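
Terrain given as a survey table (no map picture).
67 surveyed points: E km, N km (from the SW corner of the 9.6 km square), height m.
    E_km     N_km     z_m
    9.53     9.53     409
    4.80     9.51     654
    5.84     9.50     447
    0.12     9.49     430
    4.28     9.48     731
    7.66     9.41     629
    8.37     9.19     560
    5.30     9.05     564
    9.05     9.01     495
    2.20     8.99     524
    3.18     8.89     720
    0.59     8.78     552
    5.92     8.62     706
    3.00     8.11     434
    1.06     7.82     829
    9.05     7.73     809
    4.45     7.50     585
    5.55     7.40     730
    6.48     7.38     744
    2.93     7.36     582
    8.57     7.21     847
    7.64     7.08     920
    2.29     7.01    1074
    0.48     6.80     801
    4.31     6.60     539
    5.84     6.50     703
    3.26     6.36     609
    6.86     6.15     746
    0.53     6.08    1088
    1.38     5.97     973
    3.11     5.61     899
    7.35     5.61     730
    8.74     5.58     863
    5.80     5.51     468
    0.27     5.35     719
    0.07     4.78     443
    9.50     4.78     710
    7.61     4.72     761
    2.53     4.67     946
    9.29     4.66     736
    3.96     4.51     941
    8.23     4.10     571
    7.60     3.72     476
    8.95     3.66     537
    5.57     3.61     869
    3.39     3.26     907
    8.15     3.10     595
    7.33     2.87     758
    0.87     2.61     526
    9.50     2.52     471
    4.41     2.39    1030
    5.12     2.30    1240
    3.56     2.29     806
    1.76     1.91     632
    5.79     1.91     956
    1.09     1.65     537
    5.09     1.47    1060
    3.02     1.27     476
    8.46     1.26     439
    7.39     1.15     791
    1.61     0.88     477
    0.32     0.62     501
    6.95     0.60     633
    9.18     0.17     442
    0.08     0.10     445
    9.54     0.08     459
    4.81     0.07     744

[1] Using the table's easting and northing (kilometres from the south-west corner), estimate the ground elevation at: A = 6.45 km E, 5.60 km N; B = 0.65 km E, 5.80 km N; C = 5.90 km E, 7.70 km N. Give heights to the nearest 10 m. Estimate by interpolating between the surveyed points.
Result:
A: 620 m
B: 930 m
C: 750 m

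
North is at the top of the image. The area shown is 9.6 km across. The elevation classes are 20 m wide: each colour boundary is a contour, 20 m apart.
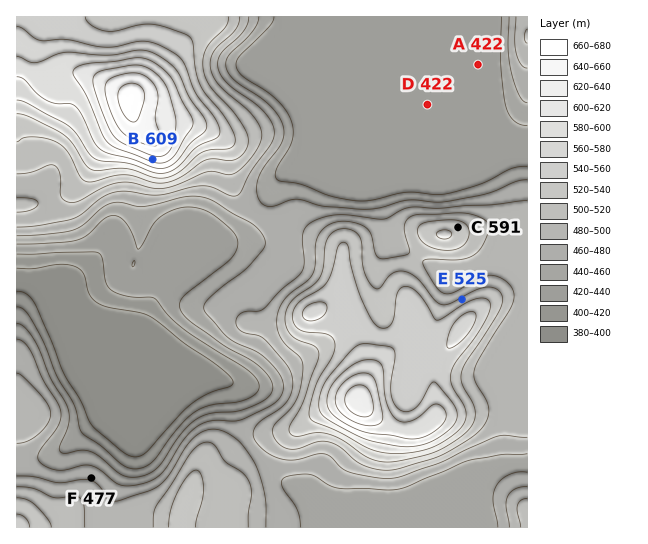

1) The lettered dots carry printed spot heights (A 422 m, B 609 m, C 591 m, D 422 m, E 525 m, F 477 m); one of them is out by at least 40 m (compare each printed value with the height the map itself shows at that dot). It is C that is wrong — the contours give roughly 531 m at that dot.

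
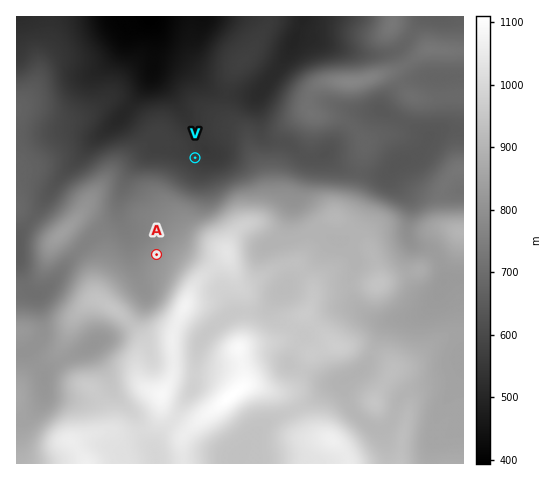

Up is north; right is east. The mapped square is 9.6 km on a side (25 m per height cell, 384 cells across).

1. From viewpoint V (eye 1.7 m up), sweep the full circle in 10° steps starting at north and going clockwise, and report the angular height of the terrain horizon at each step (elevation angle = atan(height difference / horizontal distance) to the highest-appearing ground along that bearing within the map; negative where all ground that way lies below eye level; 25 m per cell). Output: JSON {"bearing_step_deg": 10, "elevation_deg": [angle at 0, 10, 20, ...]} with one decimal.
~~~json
{"bearing_step_deg": 10, "elevation_deg": [-1.0, -0.5, 0.0, 0.1, 0.4, 0.7, 3.1, 3.2, 2.7, 3.4, 4.5, 7.0, 8.8, 10.9, 13.2, 13.8, 13.7, 13.2, 10.3, 10.7, 10.7, 10.5, 10.0, 9.1, 7.6, 5.6, 4.5, 2.8, 1.6, 1.4, 0.9, 0.8, 0.5, 0.0, -0.5, -1.1]}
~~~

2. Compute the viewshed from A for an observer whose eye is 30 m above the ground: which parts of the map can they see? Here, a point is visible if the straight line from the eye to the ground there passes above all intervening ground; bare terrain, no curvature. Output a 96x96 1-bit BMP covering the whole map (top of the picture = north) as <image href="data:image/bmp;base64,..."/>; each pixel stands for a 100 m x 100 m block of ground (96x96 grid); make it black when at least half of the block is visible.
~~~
<image width="96" height="96" href="data:image/bmp;base64,Qk2+BAAAAAAAAD4AAAAoAAAAYAAAAGAAAAABAAEAAAAAAIAEAAATCwAAEwsAAAIAAAAAAAAA////AAAAAAAAAAAAAAAAAAAAAAAAAAAAAAAAAAAAAAAAAAAAAAAAAAAAAAAAAAAAAAAAAAAAAAAAAAAAAAAAAAAAAAAAAAAAAAAAAAAAAAAAAAAAAAAAAAAAAAAAAAAAAAAAAAAAAAAAAAAAAAAAAAAAAAAAAAAAAAAAAAAAAAAAAAAAAAAAAAAAAAAAAAAAAAAAAAAAAAAAAAAAAAAAAAAAAAAAAAAAAAAAAAAAAAAAAAAAAAAAAAAAAAAAAAAAAAAAAAAAAAAAAAAAAAAAAAAAAAAAAAAAAAAAAAAAAAAAAAAAAAAAAAAAAAAAAAAAAAAAAAAAAAAAAAAAAAAAAAAAAAAAAAAAAAAAAAAAAAAAAAAAAAAAAAAAAAAAAAAAAAAAAAAAAAAAAAAAAAAAAAAAAAAAAAAAAAAAAAAAAAAAAAAAAAAAAAAAAAAAAAAAAAAAAAAAAAAAAAAwAAAAAAAAAAAAAAB/AAAAAAAAAAAAAAD/gAAAAAAAAAAAAAD/wAAAAAAAAAAAAAP/wAAAAAAAAAAAAAf/4AAAAAAAAAAAAA//8AAAAAAAAAAAAB//8AAAAAAAAAAAAD//+AAAAAAAAAAAAH//+AAAAAAAAAAAAP///AAAAAAAAAAAAP///AAAAAAAAAAAAP///gAAAAAAAAAAAP///wAAAAAAAAAAAP///wAAAAAAAAABAP///4AAAAAAAAABwH///8AAAAAAAAAB8H///8AAAAAAAAAA/H///8AAAAAAAAAA/3///8AAAAAAAAAAf////8AAAAAAAAAAP////4AAAAAAAAAAH////4AAAAAAAAAAD///+AAAAAAAAAAAB///8AAAAAAAAAAAB///8AAAAAAAAAAAA/5/4AAAAAAAAAAAAfwPgAAAAAAAAAAAAfwPAAAAAAAAAAAAAPwMAAAAAAAAAAAAAHwAAAAAAAAAAAAAADwAAAAAAAAAAAAAABwAAAAAAAAAAAAAABwAAAAAAAAAAAAAAA4AAAAAAAAAAAAAAAQAAAAAAAAAAAAAAAAAAAAAAAAAAAAAAAAAAAAAAAAAAAAAAAAAAAAAAAAAAAAAAAAAAAAAAAAAAAAAAAAAAAAAAAAAAAAAAAAAAAAAAAAAAAAAAAAAAAAAAAAAAAAAAAAAAAAAAAAAAAAAAAAAAAAAAAAAAAAAAAAAAAAAAAAAAAAAAAAAAAAAAAAAAAAAAAAAAAAABgAAAAAAAAAAAAAADgAAAAAAAAAAAAAADgAAAAAAAAAAAAAADwAAAAAEAAAAAAAAD/wAAAAeAAAAAAAAD/+AAAAPAAAAAAAAD//gAAAPgAAAAAAABHgYAAAHxgAAAAAAAAAAAAAH/wAAAAAAAAAAAAAD/wAAAAAAAAAAAAAD/4AAAAAAAAAAAAAD/4AAAAAAAAAAAAAD/8AAAAAAAAAAAAAD/4AAAAAAAAAAAAAD/4AAAAAAAAAAAAAH/4AAAAAAAAAAAAAH/4AAAAAQAAAAAAAP/4AAAAA8AAAAAAAf/4AAAAA+AAABgAAf/4AAAAB/AAADgAA="/>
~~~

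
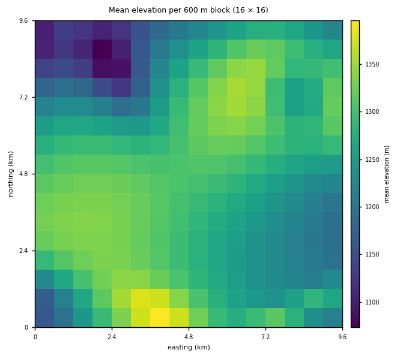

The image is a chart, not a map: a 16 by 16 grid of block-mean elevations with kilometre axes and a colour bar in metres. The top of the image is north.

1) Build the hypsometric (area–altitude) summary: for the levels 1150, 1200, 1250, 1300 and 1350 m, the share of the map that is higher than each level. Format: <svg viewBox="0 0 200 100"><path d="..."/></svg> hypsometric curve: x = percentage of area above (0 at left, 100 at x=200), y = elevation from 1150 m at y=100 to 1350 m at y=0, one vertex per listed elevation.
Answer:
<svg viewBox="0 0 200 100"><path d="M187 100l-13-25-39-25-61-25-68-25"/></svg>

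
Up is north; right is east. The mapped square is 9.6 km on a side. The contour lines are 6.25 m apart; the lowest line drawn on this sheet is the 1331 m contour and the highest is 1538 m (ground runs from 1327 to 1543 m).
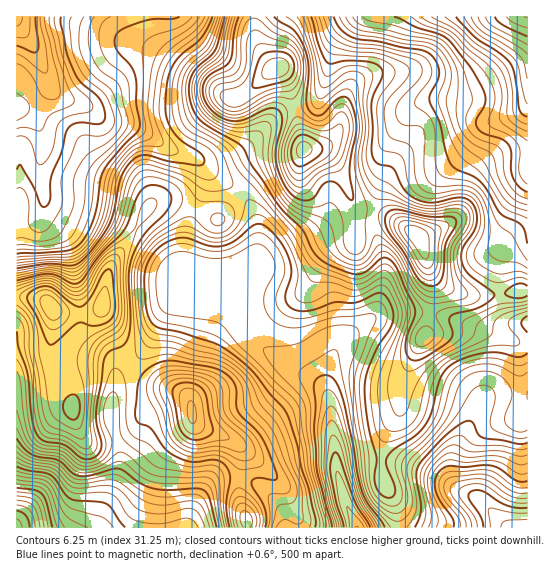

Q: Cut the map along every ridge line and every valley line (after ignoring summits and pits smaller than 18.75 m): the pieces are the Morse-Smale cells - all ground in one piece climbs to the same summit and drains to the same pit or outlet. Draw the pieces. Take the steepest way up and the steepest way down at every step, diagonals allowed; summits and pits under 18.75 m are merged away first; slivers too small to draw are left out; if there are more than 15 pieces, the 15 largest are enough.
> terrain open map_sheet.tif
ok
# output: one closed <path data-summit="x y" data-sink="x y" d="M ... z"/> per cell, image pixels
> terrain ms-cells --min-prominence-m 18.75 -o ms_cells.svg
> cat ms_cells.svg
<path data-summit="277 69" data-sink="17 17" d="M253 16l-236 0-1 90 11-2 11-7 10-10 1-6 3 9 9 7 26 10 19 14 33 8 34 22 18 5 14 7 9 0 12-4 23-14 26-29 20-9-12-33-4-5-8-4-14-22z"/><path data-summit="303 150" data-sink="527 17" d="M527 16l-168 1-20 22-6 11-6 28-8 20-10 7-14 4 9 40 11 0 11 4 13 16 16 40 6 3 12 1 7-24 12-28 5-26 10-20 7-8 17-7 23 0 17 4 22 12 12 0 13-4 10-7z"/><path data-summit="51 307" data-sink="17 17" d="M49 81l-1 6-10 10-11 7-11 3 1 2 12 4 6 6 6 14 2 20-3 9 0 17 4 15 0 12-4 11-9 6-15 2 0 72 27 3 11 11 9 2 24 0 10-2 6-5 6-37 42-65 11-4 15 1 41 19 22-27-25-17-18-17-30-11-28-19-33-8-19-14-26-10-9-7z"/><path data-summit="277 69" data-sink="527 527" d="M437 315l-9 2-3 18-8 12-16 36-1 27-15 27-2 9-2 29 4 12 10 15 4 25 128 1 1-133-33 0-8 2-6 7 18-37 5-21-1-7-8-6z"/><path data-summit="277 69" data-sink="357 527" d="M366 221l-11 1 0 19-22 10-8 7-13 25-9 10-17 7-33 3-8 1-1 2 8 31 18 16 40 23 15 13 6 16 5 64 9 34 11 24 42 1-3-26-12-20-2-28 4-17 15-27 0-21 4-14 16-33 5-7 4-21-24-2-24 3-12 4 8-10 6-20 1-30-11-33z"/><path data-summit="418 237" data-sink="527 17" d="M454 100l-29 1-16 10-12 24-5 26-12 28-7 24 20 6 24 16 15 39 15 14 24 8 28-1 0-20 5-24 10-11 14-5 0-129-18 9-17 1-22-12z"/><path data-summit="51 307" data-sink="17 527" d="M31 297l-15 1 0 229 81 1 4-15 12-24 7-23 0-16-8-25 0-27 4-21 13-14-26-48-1-8-15 6-24 0-9-2-8-10z"/><path data-summit="191 413" data-sink="357 527" d="M243 305l-12 4-8 9-11 20-8 39-13 21 1 20 3 5 38 17 24 20 27 27 13 31 2 10 56 0 1-3-12-26-8-30-5-64-6-16-15-13-40-23-18-16z"/><path data-summit="191 413" data-sink="17 527" d="M130 365l-11 8-4 9-3 16 0 27 8 25 0 16-7 23-12 24-4 14 89 1 14-31 14-16 7-2 19-1 3-27-10-11-38-16-3-6-1-16-6-7-39-16z"/><path data-summit="51 307" data-sink="527 527" d="M241 193l-23 27-29-15-19-5-13 1-6 3-6 7-12 23-24 35-6 30 0 16 27 49 13-11 6-10 14-28 10-16 3-9 18-13 7-2 20 1 22 21 1-26 8-6 5-12 0-30-5-16z"/><path data-summit="303 150" data-sink="527 527" d="M315 149l-12 0-9 12-32 11-22 21 12 14 5 16 0 30-4 12 78-40 24-4-2-18-14-34-13-16z"/><path data-summit="191 413" data-sink="527 527" d="M202 275l-8 2-18 13-3 9-10 16-14 28-6 10-14 12 17 14 35 13 9 9 14-24 5-31 11-24 11-13 13-4-3-10-18-18z"/><path data-summit="277 69" data-sink="527 17" d="M361 16l-108 1 4 26 14 22 8 4 4 5 12 34 14-3 10-7 8-20 6-28 6-11z"/><path data-summit="418 237" data-sink="527 527" d="M430 269l2 12-2 34 17 2 48 16 8 6 1 7-5 21-18 35 14-7 32 0 1-72-13 0-8-4-6-13-2-11-28 1-18-5-14-8z"/><path data-summit="277 69" data-sink="527 527" d="M354 221l-23 4-84 43-4 9 1 26 35-2 24-8 9-10 13-25 8-7 22-10z"/>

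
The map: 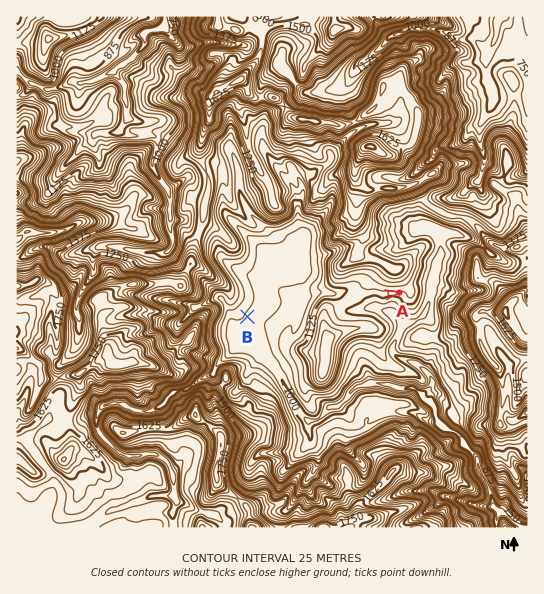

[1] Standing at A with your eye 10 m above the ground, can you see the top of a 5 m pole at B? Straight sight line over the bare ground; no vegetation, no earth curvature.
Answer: no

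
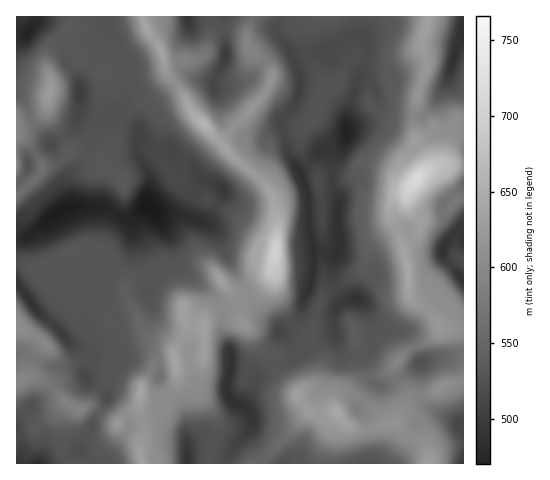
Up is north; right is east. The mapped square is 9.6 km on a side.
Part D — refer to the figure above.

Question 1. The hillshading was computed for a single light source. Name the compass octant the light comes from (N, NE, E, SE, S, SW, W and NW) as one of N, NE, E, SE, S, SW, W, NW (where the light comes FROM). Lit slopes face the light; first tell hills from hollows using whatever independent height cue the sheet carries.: W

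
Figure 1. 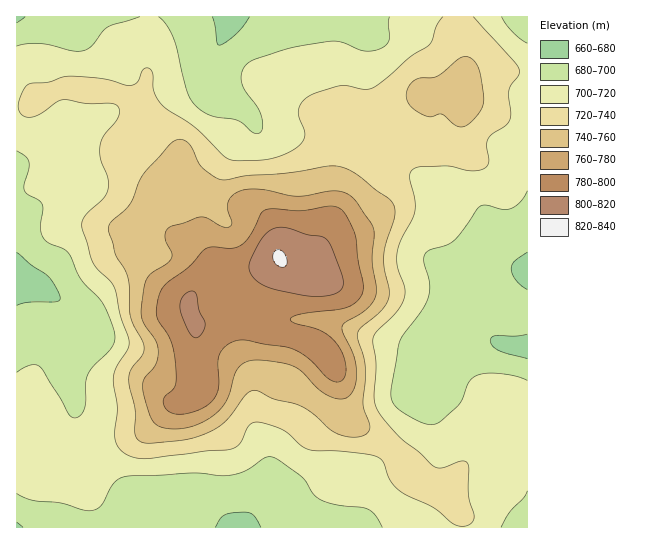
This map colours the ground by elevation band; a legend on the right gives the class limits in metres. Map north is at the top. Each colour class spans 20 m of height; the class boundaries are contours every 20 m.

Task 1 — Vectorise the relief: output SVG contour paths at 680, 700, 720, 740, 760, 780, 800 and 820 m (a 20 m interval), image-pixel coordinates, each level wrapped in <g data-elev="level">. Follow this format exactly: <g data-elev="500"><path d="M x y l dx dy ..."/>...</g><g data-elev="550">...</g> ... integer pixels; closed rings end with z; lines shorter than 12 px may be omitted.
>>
<g data-elev="680"><path d="M215 527l6-9 4-3 18-3 10 2 8 13"/><path d="M527 359l-28-8-6-5-3-5 1-3 4-2 20 0 12-2"/><path d="M527 290l-12-11-4-10 3-7 13-10"/><path d="M17 252l14 13 18 12 8 12 3 9-1 3-2 1-28 0-12 3"/><path d="M250 17l-13 16-11 9-7 3-2-3-2-16-3-9"/></g><g data-elev="700"><path d="M501 527l8-14 15-15 3-7"/><path d="M17 494l16 6 26 3 24 7 8 1 10-5 12-21 5-6 5-2 70-4 37 2 15-4 18-12 7-2 8 3 24 17 11 16 6 6 17 6 31 4 8 6 7 12"/><path d="M527 380l-10-4-16-2-15-1-9 2-8 7-7 17-4 7-17 15-8 4-12-3-18-9-9-8-3-8 0-10 8-45 5-8 19-25 6-14 0-13-5-21 1-7 5-4 16-5 8-4 27-35 5-1 16 4 8 0 10-7 7-11"/><path d="M17 151l9 6 3 5 0 8-5 15 1 6 4 4 10 6 3 4-2 22 3 10 6 6 14 6 6 4 12 26 18 19 5 8 9 20 2 11-1 6-3 6-17 17-6 8-2 9-1 24-3 7-5 4-4 0-4-4-9-16-21-32-4-1-5 0-13 7"/><path d="M527 43l-14-11-11-15"/><path d="M140 17l-33 10-15 19-9 5-10 0-32-7-14 0-10 2"/><path d="M389 17l0 24-4 5-7 4-15 1-21-9-13-1-42 8-32 10-8 5-5 7-1 10 4 9 12 16 4 9 1 14-1 3-4 2-6-2-12-11-29-6-9-5-8-7-6-13-14-52-7-14-8-7"/></g><g data-elev="720"><path d="M443 17l-7 9-3 13-4 6-19 12-35 29-10 3-18-3-8 0-24 7-9 5-6 7-2 6 1 7 6 15-2 8-4 5-9 6-23 7-32 2-10-4-30-29-27-18-7-7-7-10-1-19-4-6-6 1-6 13-6 3-5 0-24-6-32-3-8 1-13 5-19 2-5 4-6 11-1 8 3 7 5 3 5 0 7-2 19-13 6-2 24 4 24-1 6 2 2 4-1 9-14 17-4 11 1 13 7 20-1 12-4 8-18 16-3 10 11 37 5 8 12 11 4 6 6 28 9 24-1 10-12 18-3 12 4 28-2 31 3 8 6 7 10 4 12 2 60-8 24-2 5-2 5-4 10-19 4-2 7 0 22 8 18 15 8 5 36 2 32 5 6 5 8 20 11 11 32 15 21 17 10 1 7-4 2-7-5-18 0-28-2-6-5-2-20 7-8-2-15-14-20-15-21-26-4-13 2-33-3-24 4-10 21-21 7-13 0-10-7-18-1-12 3-15 12-23 3-8 0-12-5-21 1-7 4-3 8-2 26 0 22 5 13-2 3-3 2-4-2-16 1-7 4-5 14-9 4-6 1-6-2-22 2-6 8-10 0-6-6-8-40-44"/></g><g data-elev="740"><path d="M141 442l9 1 32-3 13-3 14-5 16-10 21-28 8-4 5 1 15 8 20 4 9 4 12 8 16 15 8 5 16 2 7-1 5-3 2-3 1-5-7-22 2-37-8-32 4-7 21-17 7-12 0-9-4-18-1-12 2-14 9-31-1-8-4-6-35-27-9-5-9-2-11 0-40 7-37 2-22 5-6 0-7-3-12-10-10-20-6-6-8-2-8 5-27 30-13 29-19 19-3 5 7 27 10 15 3 9 1 32 2 9 13 27-1 8-12 15-2 10 6 31 0 24 3 5z"/><path d="M457 126l6 1 7-4 9-10 4-10 0-10-4-23-5-9-7-4-8 1-22 18-22 4-5 5-4 8 2 10 9 8 12 6 13-3z"/></g><g data-elev="760"><path d="M168 429l13 0 12-3 12-5 10-7 7-7 5-8 10-29 5-6 8-3 19 0 24 5 9 6 19 19 12 7 10 1 8-5 5-12 0-16-3-13-10-20-1-7 4-4 15-8 9-8 5-8 2-8-5-28 2-33-16-26-7-7-6-3-8-2-39 5-35-6-18 0-11 4-5 7-2 8 5 13-2 5-7 0-16-9-6-1-29 9-5 3-2 9 7 15 0 5-5 5-14 9-6 6-3 9-3 24 2 11 13 19 2 10-2 14-13 16 1 13 9 27 5 5z"/></g><g data-elev="780"><path d="M175 414l10 0 10-3 11-5 7-6 4-6 2-7-1-24 1-8 7-9 11-5 10-1 44 8 18 11 21 21 8 2 5-3 3-6-1-11-3-11-7-9-14-11-26-8-5-4 3-2 8-3 46-7 9-5 6-8 1-9-5-24-3-26-8-18-6-8-11-3-28 5-28-2-9 1-4 4-11 22-8 9-9 3-20-1-7 1-18 19-24 19-6 12-1 17 15 30 3 13 1 20-2 9-9 10-2 5 4 8z"/></g><g data-elev="800"><path d="M193 337l4 1 3-3 5-10-6-15-3-16-2-3-3 0-4 2-4 4-3 10 6 19z"/><path d="M303 295l14 2 12-1 8-3 5-4 1-6-1-6-11-30-4-7-5-3-15-2-21-7-7-1-6 2-9 6-8 14-7 14 1 10 6 8 10 5z"/></g><g data-elev="820"><path d="M278 266l7 1 2-5-2-8-3-3-4-1-4 2-1 5 1 5z"/></g>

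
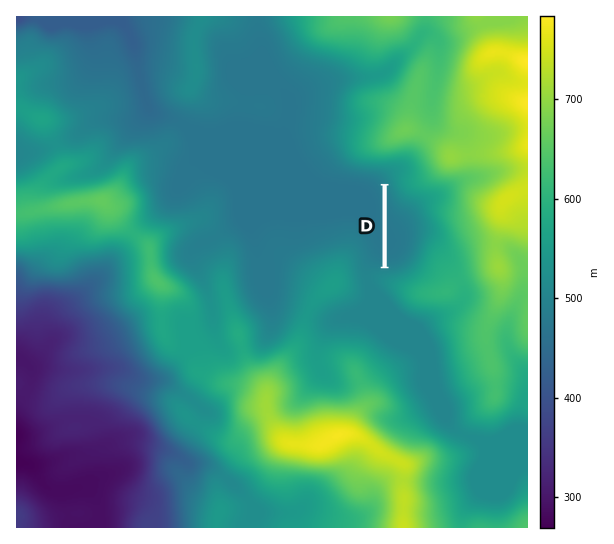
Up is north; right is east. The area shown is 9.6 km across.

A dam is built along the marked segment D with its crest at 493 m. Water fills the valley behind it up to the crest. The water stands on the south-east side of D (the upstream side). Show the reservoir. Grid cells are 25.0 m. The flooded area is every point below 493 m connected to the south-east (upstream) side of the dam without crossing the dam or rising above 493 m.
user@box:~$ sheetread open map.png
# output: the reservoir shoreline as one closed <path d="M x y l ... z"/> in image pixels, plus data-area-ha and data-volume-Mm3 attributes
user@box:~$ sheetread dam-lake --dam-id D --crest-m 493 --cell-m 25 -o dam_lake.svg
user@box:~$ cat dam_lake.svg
<path d="M387 191l0 75 2 1 12-4 8-10 4-12 0-14-4-9-14-12-8-15z" data-area-ha="47" data-volume-Mm3="5.01"/>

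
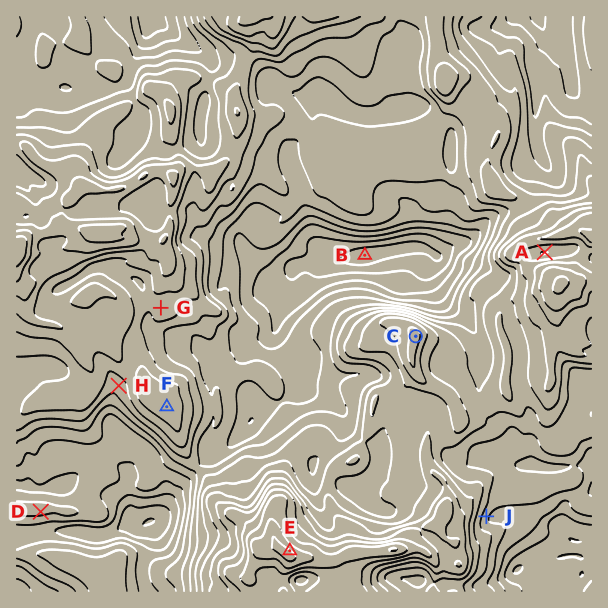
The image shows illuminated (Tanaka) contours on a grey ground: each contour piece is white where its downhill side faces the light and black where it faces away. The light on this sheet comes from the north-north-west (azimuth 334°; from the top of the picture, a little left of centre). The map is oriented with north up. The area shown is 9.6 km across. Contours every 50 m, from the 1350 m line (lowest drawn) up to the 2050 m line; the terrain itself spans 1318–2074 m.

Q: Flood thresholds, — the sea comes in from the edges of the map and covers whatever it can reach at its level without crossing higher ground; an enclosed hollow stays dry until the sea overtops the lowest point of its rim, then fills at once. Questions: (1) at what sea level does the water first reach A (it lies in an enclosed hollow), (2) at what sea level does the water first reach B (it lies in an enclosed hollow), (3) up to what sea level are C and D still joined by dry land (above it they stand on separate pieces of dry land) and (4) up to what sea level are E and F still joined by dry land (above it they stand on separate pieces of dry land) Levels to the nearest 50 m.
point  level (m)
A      1800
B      1600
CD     1500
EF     1650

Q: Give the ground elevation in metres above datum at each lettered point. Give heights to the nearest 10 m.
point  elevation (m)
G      1720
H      1670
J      1620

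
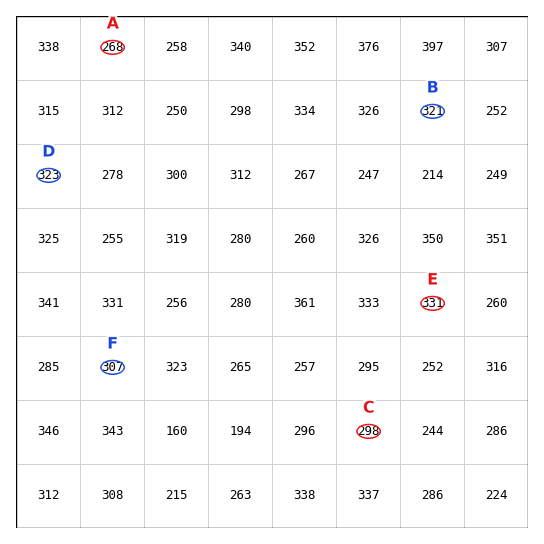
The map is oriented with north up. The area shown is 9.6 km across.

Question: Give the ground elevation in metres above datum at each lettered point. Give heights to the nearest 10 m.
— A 270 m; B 320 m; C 300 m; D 320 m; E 330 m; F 310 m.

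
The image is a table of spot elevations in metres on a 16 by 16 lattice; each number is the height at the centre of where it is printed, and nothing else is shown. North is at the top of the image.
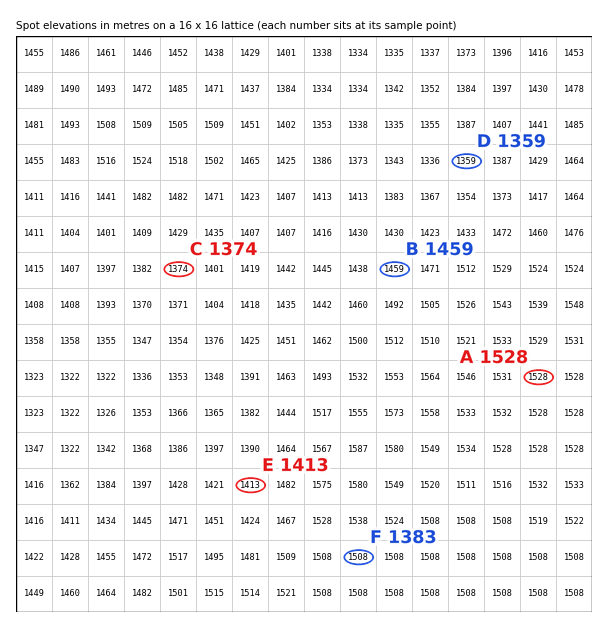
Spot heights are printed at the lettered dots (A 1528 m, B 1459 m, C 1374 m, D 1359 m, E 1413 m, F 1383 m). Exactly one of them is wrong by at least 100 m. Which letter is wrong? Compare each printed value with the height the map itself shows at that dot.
F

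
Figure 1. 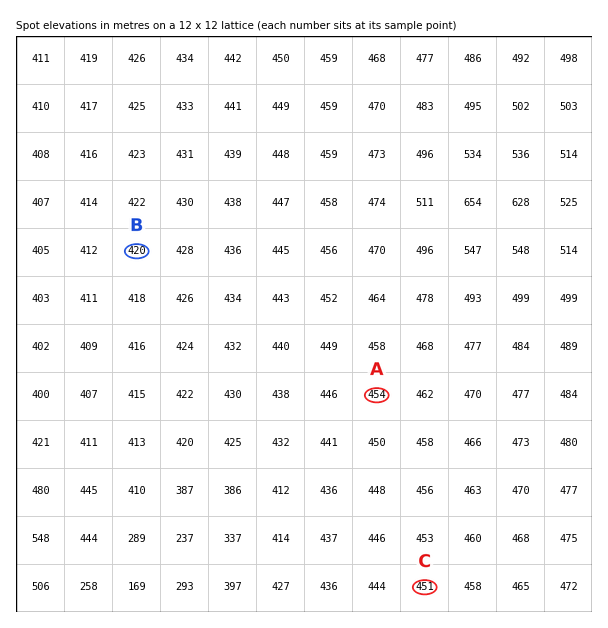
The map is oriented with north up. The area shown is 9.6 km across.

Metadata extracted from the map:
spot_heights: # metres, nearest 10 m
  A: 450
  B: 420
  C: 450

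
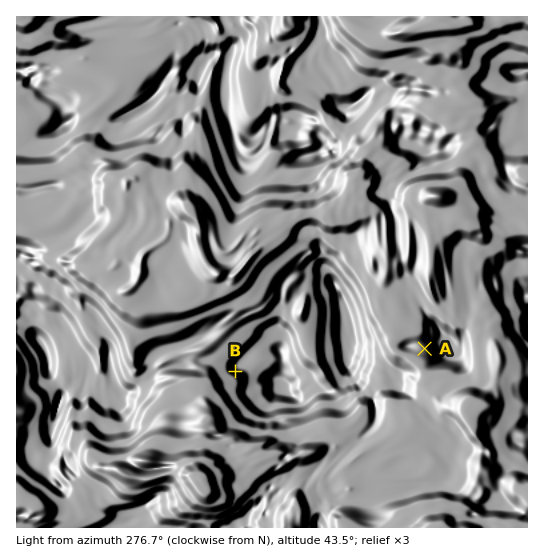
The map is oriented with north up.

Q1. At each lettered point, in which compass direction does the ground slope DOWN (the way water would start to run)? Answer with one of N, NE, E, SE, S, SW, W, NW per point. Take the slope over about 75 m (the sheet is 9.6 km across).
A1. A NE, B NE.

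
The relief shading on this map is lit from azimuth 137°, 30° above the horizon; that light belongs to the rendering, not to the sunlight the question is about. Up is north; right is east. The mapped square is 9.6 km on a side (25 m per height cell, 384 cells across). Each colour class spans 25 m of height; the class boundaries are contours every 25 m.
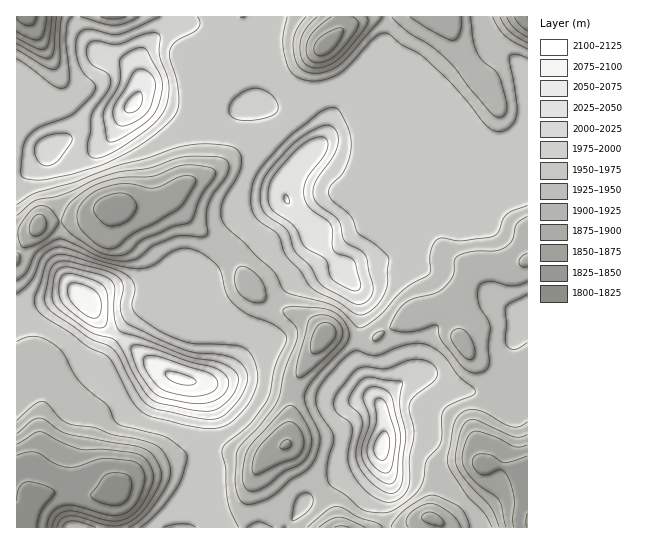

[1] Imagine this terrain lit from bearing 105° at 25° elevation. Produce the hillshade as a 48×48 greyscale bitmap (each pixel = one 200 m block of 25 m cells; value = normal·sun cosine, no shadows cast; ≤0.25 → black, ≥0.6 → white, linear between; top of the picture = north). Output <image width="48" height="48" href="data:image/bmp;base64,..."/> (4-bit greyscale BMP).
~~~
<image width="48" height="48" href="data:image/bmp;base64,Qk32BAAAAAAAAHYAAAAoAAAAMAAAADAAAAABAAQAAAAAAIAEAAATCwAAEwsAABAAAAAAAAAAAAAAABEREQAiIiIAMzMzAERERABVVVUAZmZmAHd3dwCIiIgAmZmZAKqqqgC7u7sAzMzMAN3d3QDu7u4A////AHYgBHdkACVniImHd3iby4Zni7qXZEe93IdCNnd1EANneImXZneKuoZonNyWVWm8y4dlV3h2MAFGd4qoZVZ4mXZni92nd5qqu4h3d4iHUgA1d4q5ZEVnh3Zme9yoiaqZq4h3eJmIZBEkZ4vbdDRWZmVEfNuYm7l4mnd3iJmYdTI0Z4rdlUM0VVQknuuZvLh3mYd3eJmYhkRFZ4rNuGQiNEIDr/uazbh3ial3d4iIh2Vmd4q9yoYxJEECn/ua3rl3eLqGd4d4h3d3iIm83KdCNEIAjvua3bh2eLp2Z4d3d3h3iJqr3bhTNWQRfdqazKdmibp2Z4d2d3d3iKu7zclTRWUyjdqZu5dmiaqGZ4d2VVd3ibzLvMlTRVVEncqZmph3eJmGd3d2QzV4mrzcu8lTRUNFm7qYiJiHd4iHd3d1MjV3ibzdy8pjNUNGeJqpmYiHd3d3d3dkETV3iJq8u8yEI1RWZmiaqodnd3d3d3djElZ4d3iaqry2ITVmZWeJqoVWeId3dndTJGiIdmeImazaQRV3VWaJunRGeIh3ZlZlZ4iId3d3iJvtggSIZmaKuWRFeIh3ZEeZiJiHd3d3eIrNpROKh3Z5qGZVZ3dlRFnMqYh3iIiIiJmrpjSbupdniHZVZ2VDNGvuuYd4iIiIiImJhkaby6l2d3ZmZlQiNXveuYd4iImZdmd3dleszLmYh1RnZjMQJYm8uYd3iIqoZVZmVmiruqmaqVRnZSIANniaqHd3eJqoZVZURnm7qZmZqoZndiEBRnd3dmZ3iImXZmZVVnm6mZmZqph3iEITV4h1REVneIiHZmVWd4iqmJmZmZiJmXUjaJl1M0RWd3d2ZlNGiZmYiIiZiJmaqrgzeZh2RERGZmZnd1NGm7mIiIiIeIiau9tUipmGVVRVVFZnZlVXm7qIiIiHd3iau+yGm6mHZmVVQ0VmRFaJmZmIiIiId3eJqsyprMqYdndlMjVlM1irqYiHeIiIh3d4iaqqrNypd4iGQiNVIli8uYiHd3eIh3d3eIiaq8zKmJqoZDJEIUesuZiHd3d4iHd3d2aJmavLqaqph1M0QSWby5mId3d3iId3d0V5mIm7qqqqmIZVUxJZzKmYd3d3eIh3dzRomGabupmZmId2djEmrLqZh3d3d4h3d0RWiGVpzLmYiIiHd2MjerqYh3d3d4h3d2VVZ2RHrNuYiHeIiHZTWKmIiHd3d4iGZndmZUM1jO25h3Z4iIh1V5mIiHd3eImWRHd3ZUISat7Kh3ZXiZiHZ4iIiId3eJqVNHeHdlMROM7ah3ZWeIiHd3iIiId3ial0RIiIZmUxJq3ah3dmeIh3ZmeIiId4mqhkRYiHVFZTNqzKh3d3eImXREV4iIiImpdlVZmFM0ZlV6y5h3d3eJu5QRNXiIiJmXZmZqliEjV2V6y5iHd3eJzscgA2iIiZl1Vnd5gwAkZ2RYqpmIh3eJztphAEeIiZhkV4mXYQA1d1RGiZmZiHd5vdyWICaJmIdUWLunUQBXh1M0Z4mZmHd4nNyoUiWJiHZDasuw=="/>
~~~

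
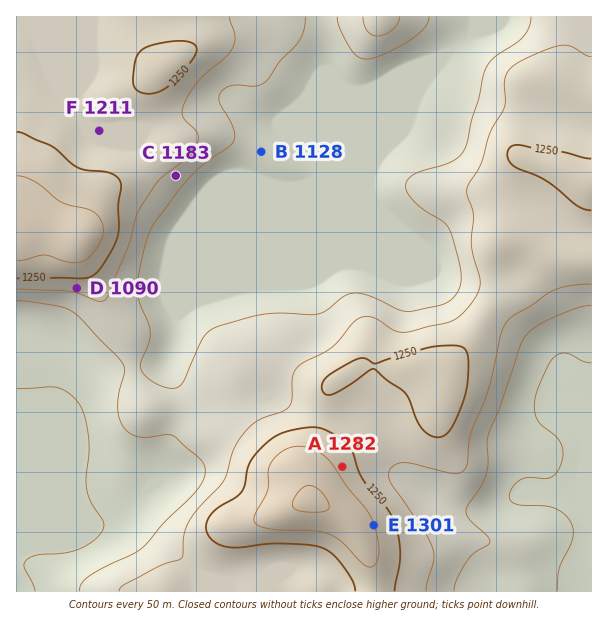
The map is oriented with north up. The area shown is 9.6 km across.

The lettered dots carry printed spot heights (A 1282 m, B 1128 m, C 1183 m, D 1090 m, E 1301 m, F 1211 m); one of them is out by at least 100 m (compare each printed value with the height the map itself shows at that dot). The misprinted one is D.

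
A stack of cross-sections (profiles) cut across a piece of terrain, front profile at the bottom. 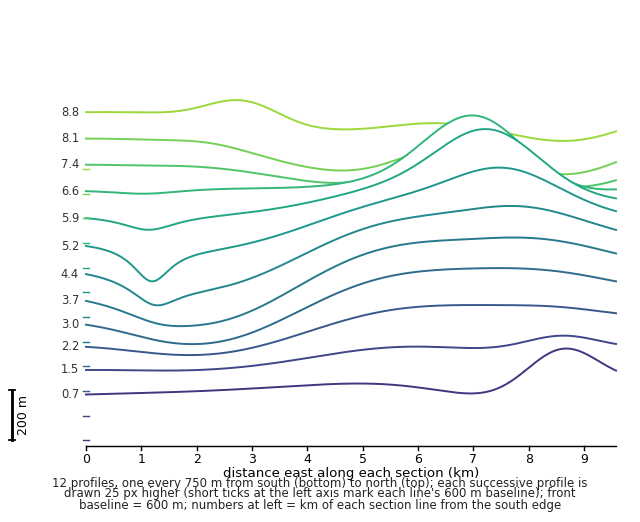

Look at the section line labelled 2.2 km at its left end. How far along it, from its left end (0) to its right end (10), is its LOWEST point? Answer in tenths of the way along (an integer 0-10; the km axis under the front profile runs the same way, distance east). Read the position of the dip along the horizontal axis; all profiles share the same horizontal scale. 2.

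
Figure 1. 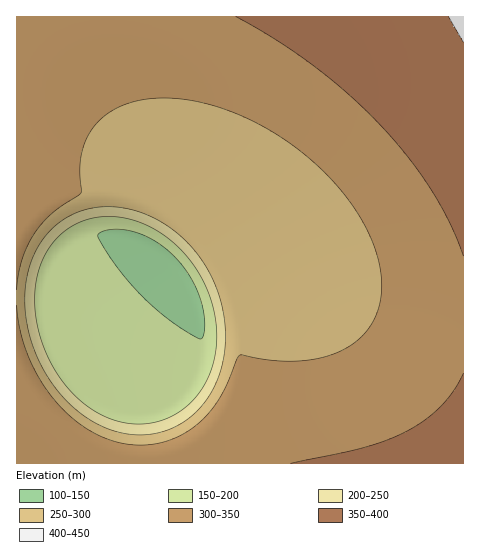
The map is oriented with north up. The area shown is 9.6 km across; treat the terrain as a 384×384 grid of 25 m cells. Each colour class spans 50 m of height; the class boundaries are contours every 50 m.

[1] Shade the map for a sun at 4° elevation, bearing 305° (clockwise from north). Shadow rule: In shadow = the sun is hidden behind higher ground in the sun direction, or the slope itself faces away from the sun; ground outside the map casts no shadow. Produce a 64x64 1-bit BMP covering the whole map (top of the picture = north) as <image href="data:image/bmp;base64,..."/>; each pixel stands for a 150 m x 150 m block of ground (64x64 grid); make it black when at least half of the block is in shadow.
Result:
<image width="64" height="64" href="data:image/bmp;base64,Qk0+AgAAAAAAAD4AAAAoAAAAQAAAAEAAAAABAAEAAAAAAAACAAATCwAAEwsAAAIAAAAAAAAA////AAAAAAAAAAAAAAAAAAAAAAAAAAAAAAAAAAAAAAAAAAAAAAAAAAAAAAAAAAAAAAAAAAAAAAAAAAAAAAAAAAAgAAAAAAAAAfAAAAAAAAAH8AAAAAAAAA/gAAAAAAAAH+AAAAAAAAA/wAAAAAAAAH/AAAAAAAAAf8AAAAAAAAD/gAAAAAAAAP+AAAAAAAAA/4AAAAAAAAD/gAAAAAAAAP/AAAAAAAAA/+AAAAAAAAD/8AAAAAAAAP/4AAAAAAAA//wAAAAAAAD//gAAAAAAAP//AAAAAAAA//+AAAAAAAD//+AAAAAAAP//+AAAAAAA///8AAAAAAD///wAAAAAAP//+AAAAAAAf//4AAAAAAA///AAAAAAAD//4AAAAAAAD//AAAAAAAAH/4AAAAAAAAH+AAAAAAAAAAAAAAAAAAAAAAAAAAAAAAAAAAAAAAAAAAAAAAAAAAAAAAAAAAAAAAAAAAAAAAAAAAAAAAAAAAAAAAAAAAAAAAAAAAAAAAAAAAAAAAAAAAAAAAAAAAAAAAAAAAAAAAAAAAAAAAAAAAAAAAAAAAAAAAAAAAAAAAAAAAAAAAAAAAAAAAAAAAAAAAAAAAAAAAAAAAAAAAAAAAAAAAAAAAAAAAAAAAAAAAAAAAAAAAAAAAAAAAAAAAAAAAAAAAAAAAAAAAAAAAAAAAAAAAAAAAAAAA=="/>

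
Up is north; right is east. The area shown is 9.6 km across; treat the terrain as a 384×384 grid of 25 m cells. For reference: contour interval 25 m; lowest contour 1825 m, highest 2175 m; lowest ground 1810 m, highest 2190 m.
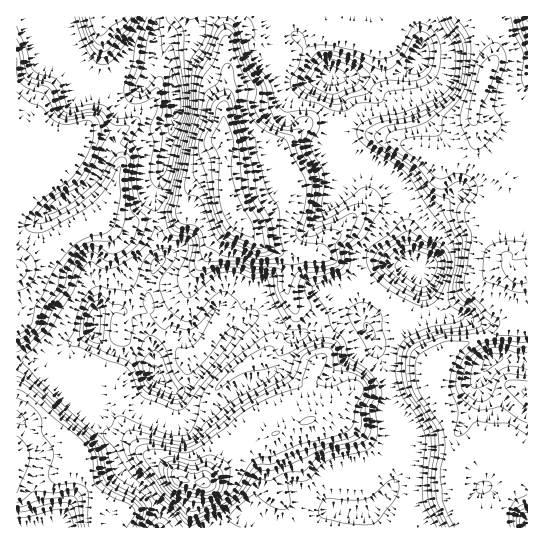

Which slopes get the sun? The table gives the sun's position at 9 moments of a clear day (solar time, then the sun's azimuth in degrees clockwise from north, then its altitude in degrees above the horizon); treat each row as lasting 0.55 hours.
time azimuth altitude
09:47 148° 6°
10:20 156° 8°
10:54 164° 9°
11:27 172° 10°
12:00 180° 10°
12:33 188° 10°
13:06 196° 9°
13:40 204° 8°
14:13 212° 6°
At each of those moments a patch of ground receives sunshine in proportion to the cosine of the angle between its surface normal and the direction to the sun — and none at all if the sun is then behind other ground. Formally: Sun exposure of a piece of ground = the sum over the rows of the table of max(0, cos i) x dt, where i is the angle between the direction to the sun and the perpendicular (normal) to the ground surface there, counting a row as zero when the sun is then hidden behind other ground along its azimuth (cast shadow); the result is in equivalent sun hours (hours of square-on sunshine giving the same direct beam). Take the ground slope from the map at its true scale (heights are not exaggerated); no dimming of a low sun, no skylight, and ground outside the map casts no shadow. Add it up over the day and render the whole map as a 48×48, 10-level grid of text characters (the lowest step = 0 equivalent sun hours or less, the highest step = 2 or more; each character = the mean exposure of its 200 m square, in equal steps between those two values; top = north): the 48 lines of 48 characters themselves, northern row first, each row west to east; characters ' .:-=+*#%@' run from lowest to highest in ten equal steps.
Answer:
-----=+--+##+=+++-.  ::---=---::::---++=*+=---::
:----=*++#%+====-:. .:::--==--------=**+*#=---:.
.-----*###*=----:..:.:---::=**+==--=+++==+=-:::.
::----=%%*=-----. .::.:----+%@@%*+=++------: :-:
-.::---+*===---=. .::..:--=***####*+-..::-:.:=-=
.  .:-----==-.:=-.:-:. .-=++:.:-==-:.  :::::==--
.   ..:::-=. .:=-:. ::..:-:      .    .. .:-==-:
....    :-.  ..--:  :---::.      .::..    :==--:
-:..    .:..::.:-:..::::..     ...       .:=----
--:.       :--....::::.     ::::.      .:---::--
---:..:-:.-=-......:...   .==---.     .:-=+===--
-------=+=--::..::--::::..-=---=++-:..::--===---
------=+-  :--:::=+=-:---::::---+#@#+-----===---
-----=++. :--:::-==--::---. .----=*@@*=---=-----
----=+*-.:=--..:-=----:---:..------=#%*==++=----
---=+#= .---:..:==-----:---:----::--=*#**#*===--
--=#%=  :--::.:-++=-:::::--==-::..:--=##*-:-----
-=#+.  :-=-.:..-=++=-..::--=-.  .----=+*=..-----
=+-   :--=: .:=-==++-:..:-==   .-======+=-------
-:  .:--===-==*##=+*=-::-=+:  .=+===++==++=-----
:..:-=+**+====#@@++%%*-:--:  :-*+=+**#*=+*=--:::
.:--=*@%*+**+**+-=+#@@#=-:. .:+*+*#%%@@%+-:-:  .
.:-=+##**##***-::=*#%@@@*+===----++=-=+*+------:
:--+**++**+==..:=*@@@@@@@*#@@@#=-......::::---::
+===========-:--+#*++*%#==+#%#+=-.      .:--=+==
*===*==*++===--==+=+======--==----.     :====+**
==+#*=*%*++=======*+====*+-::--===-:   .-#%+=-==
--+*==**=-==-=+==+=-===-+*==:--=++=-:....-*#+=--
-=++===:-:-===+**+:-==:--+*=-:::-=--:.     -+=--
*%#===. ---=++=++--=-.:.:--.  :::---.       .=++
%#+--:  -===+*=:::=-......    .:..-:     .:*@@@@
#+--::.  :-==+=::--..  ::    .. ..::...:-=#%#*##
..:::--:.  :-====-.  :==-:::-=   .:------++=:...
  .::----::.  ===. .-+=:..:-=-   .:-=---===:.   
   .::---::.   -: .--.    :-:.....:=+=----:..:. 
-.  .::---:.     :-:     .:::::-+=--**=--. .:-*=
+=.  .::---:.    ::    :----:-==++=-+%*=-:.  .-+
==-.  .:::...        :----:--===----=+#+--:....:
.---.  .::.         :---:-=======----=**=-::::. 
:-=--.  --.        :---===++*#%%#=----==-::----:
:-==--:.:=-.      .:--==+*#%@@@%*=-------:------
-------::-+*=.     .-=*###****+===----::---=----
==------..-##=.    :-+#%##*++==---==------=-=---
====++=:   -##*=:::-=#*+++*+=----===-------==---
=+*#%#+:    =%@@@@@*##+=--=========----=----:-==
##%@%+---.  :#@%%@@@@*=++---=++++=-:--=+---::-=#
@#**++--=---=+#%%@@%+-==+=---:---::---+#+-----+%
===--==---+##%+#@%=:.:------::....:---=**=----:-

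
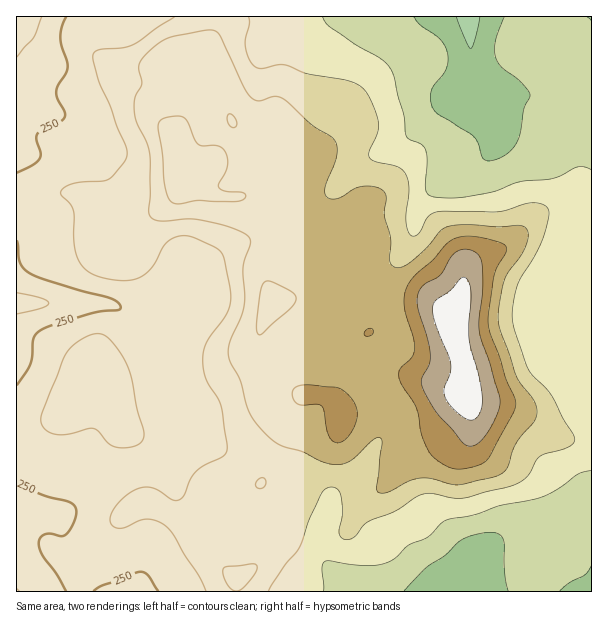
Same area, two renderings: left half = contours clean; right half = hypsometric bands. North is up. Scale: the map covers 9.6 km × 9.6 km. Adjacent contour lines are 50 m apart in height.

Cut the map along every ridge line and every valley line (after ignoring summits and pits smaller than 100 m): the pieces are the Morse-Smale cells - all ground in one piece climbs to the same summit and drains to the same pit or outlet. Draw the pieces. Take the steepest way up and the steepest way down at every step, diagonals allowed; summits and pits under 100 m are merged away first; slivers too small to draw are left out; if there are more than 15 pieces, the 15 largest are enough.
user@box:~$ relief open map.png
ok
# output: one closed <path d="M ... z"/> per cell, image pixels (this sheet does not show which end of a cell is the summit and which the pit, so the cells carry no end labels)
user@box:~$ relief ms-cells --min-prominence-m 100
<path d="M218 16l-202 1 1 575 219 0 0-13 13-8 13-13 20-25 1-15-3-11-20-24 16-36 12-18 12-28 6-6-10-4-13-11-17-24-6-12-1-9 5-15 8-18 0-14 16-28 0-29-10-18-9-9-12-8-44 0-34-10-4-6-1-46 13-21 4-4 12-5 12 0 11 4-8-25-16-26 3-9 11-16 2-9z"/><path d="M591 16l-373 1-2 15-11 16-3 9 16 26 10 27-13-6-12 0-12 5-4 4-13 21 1 46 4 6 34 10 44 0 12 8 15 18 5 18-1 20-16 28 0 14-8 18-5 19 15 29 16 18 12 8 22 2 6 2 11 14 1-4-6-18 8-33 6-10 9-9 12-6 15 21 18 17 12 6 46 15 2 5 9 7 37 6 45 27 26 6 11-1z"/><path d="M371 332l-12 6-9 9-6 10-8 33 7 23-1 3-4-9-14-11-18-2-6 7-12 28-17 27-11 27 18 21 5 14 0 10-21 30-13 13-13 8 0 12 355 1 1-149-37-7-45-27-37-6-9-7-2-5-46-15-12-6-18-17z"/>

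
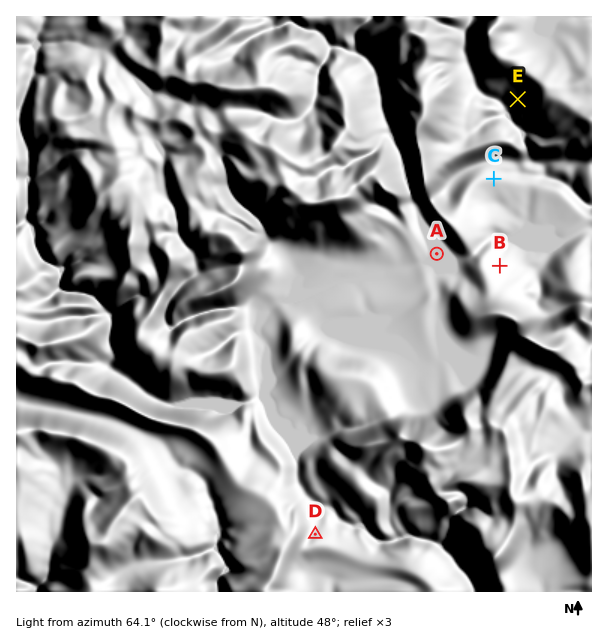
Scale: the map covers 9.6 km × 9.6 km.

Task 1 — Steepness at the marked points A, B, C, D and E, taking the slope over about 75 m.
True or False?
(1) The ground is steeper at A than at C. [False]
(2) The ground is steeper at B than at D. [True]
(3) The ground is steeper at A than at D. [False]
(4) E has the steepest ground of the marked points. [True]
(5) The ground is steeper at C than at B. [False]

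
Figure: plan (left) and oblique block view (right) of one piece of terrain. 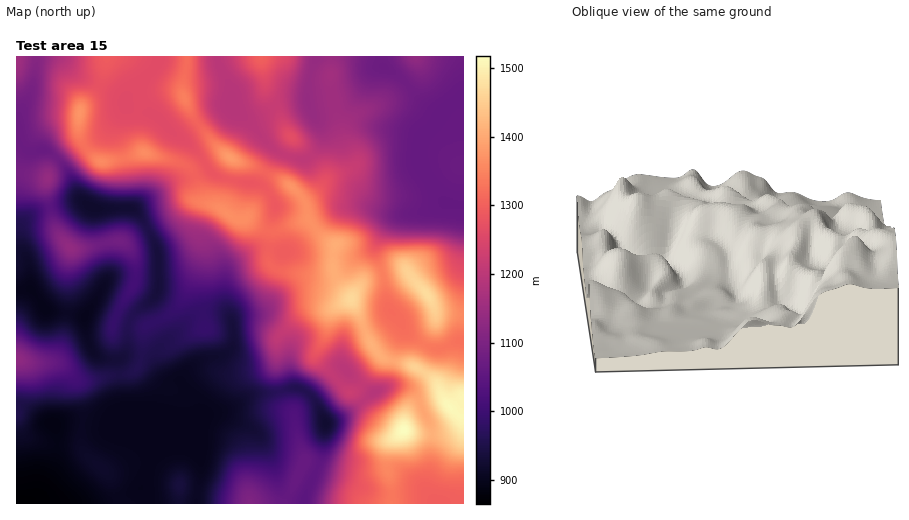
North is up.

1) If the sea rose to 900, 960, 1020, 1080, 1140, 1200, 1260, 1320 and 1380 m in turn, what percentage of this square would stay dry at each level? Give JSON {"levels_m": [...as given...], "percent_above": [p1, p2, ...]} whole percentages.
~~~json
{"levels_m": [900, 960, 1020, 1080, 1140, 1200, 1260, 1320, 1380], "percent_above": [95, 77, 68, 56, 48, 40, 31, 17, 7]}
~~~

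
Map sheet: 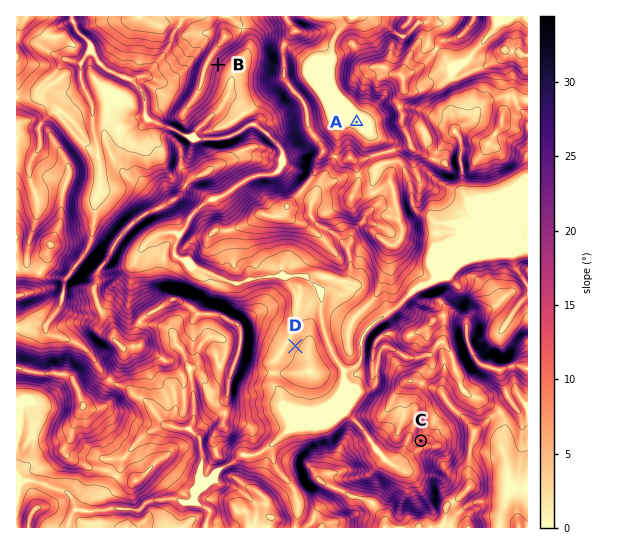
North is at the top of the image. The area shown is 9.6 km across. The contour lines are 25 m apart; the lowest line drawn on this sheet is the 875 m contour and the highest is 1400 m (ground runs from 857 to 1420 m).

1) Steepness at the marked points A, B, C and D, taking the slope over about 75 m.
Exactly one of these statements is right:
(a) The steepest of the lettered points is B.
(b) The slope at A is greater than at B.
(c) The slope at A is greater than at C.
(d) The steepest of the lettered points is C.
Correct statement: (a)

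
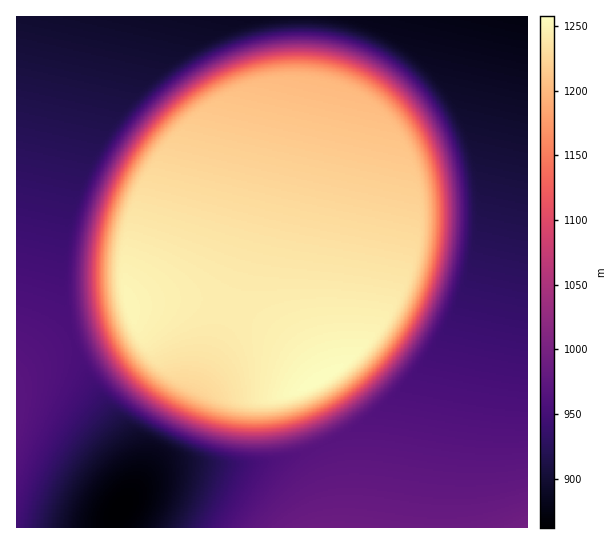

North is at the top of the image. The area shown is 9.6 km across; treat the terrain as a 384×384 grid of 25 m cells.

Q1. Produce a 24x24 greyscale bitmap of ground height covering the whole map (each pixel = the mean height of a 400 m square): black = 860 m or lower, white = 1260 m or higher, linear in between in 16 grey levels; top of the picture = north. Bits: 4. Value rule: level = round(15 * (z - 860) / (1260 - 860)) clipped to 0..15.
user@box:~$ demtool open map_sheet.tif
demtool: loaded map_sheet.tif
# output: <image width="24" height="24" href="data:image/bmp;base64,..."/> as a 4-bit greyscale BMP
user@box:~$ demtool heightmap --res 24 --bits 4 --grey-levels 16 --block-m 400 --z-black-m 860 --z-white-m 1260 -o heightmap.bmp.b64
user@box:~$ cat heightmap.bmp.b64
<image width="24" height="24" href="data:image/bmp;base64,Qk2WAQAAAAAAAHYAAAAoAAAAGAAAABgAAAABAAQAAAAAACABAAATCwAAEwsAABAAAAAAAAAAAAAAABEREQAiIiIAMzMzAERERABVVVUAZmZmAHd3dwCIiIgAmZmZAKqqqgC7u7sAzMzMAN3d3QDu7u4A////ADIQABIjRFVVVVVVVTIRABEjNERVVURERUMhEBEiNEREREREREMiEREjREREREREREMyISRomYdUREREREQzI2m83dynRERERERDR73u7v/rhUREQ0REe+7u7v/+yEMzM0RFru7u7v//7HQzM0RGzv7u7u///qUzM0RI3/7u7u7u7sczMzNI3/7u7u7u7ulDMzNI3u7u7u7u7utTIjM33u7u7u7u7uxjIjM2zu7u7u7u7uxjIjM0ru7u7u7u7uxiIjMzfO7u7u7t3dtiIiIiWt7u3d3d3dpCIiIiNr3d3d3d3cgyESIiI3vd3d3d3KUhESIiIjas3d3dymIRESIiIiJYq8zLhjERESIiEREjVnd1QhEREREREREREiIhEREREQ=="/>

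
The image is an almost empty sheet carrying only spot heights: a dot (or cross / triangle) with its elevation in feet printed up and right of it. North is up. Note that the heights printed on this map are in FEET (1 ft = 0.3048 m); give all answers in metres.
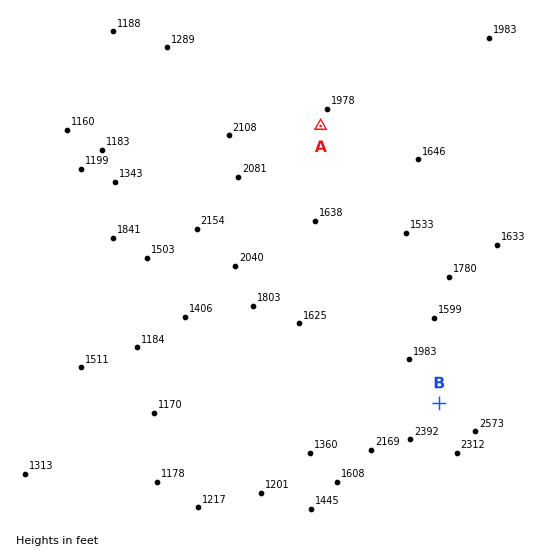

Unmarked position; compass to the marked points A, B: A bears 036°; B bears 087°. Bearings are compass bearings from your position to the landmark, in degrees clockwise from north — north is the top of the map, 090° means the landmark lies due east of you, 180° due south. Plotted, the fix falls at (106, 421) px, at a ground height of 380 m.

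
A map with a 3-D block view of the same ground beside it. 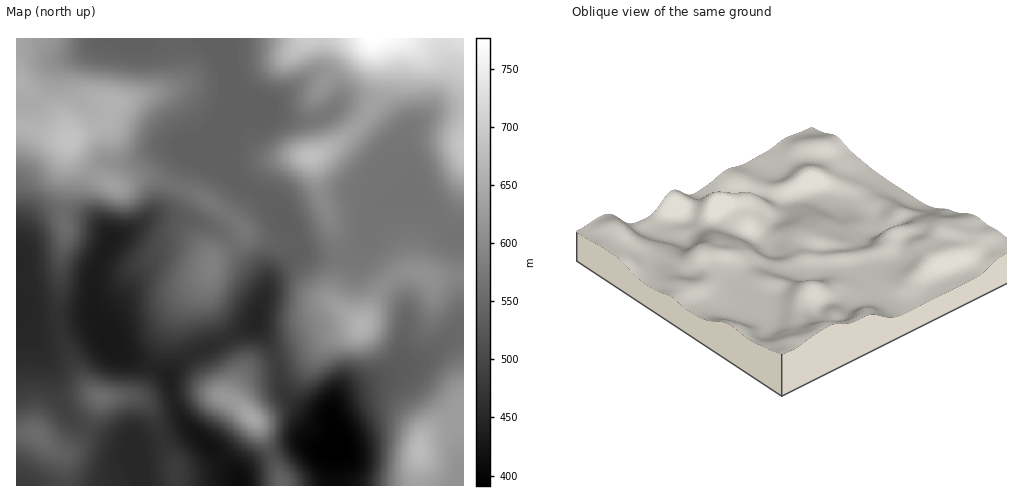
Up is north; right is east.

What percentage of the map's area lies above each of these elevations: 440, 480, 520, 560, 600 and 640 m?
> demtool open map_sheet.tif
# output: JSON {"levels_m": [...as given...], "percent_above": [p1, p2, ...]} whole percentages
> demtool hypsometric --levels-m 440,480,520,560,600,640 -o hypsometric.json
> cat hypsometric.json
{"levels_m": [440, 480, 520, 560, 600, 640], "percent_above": [93, 78, 67, 44, 23, 11]}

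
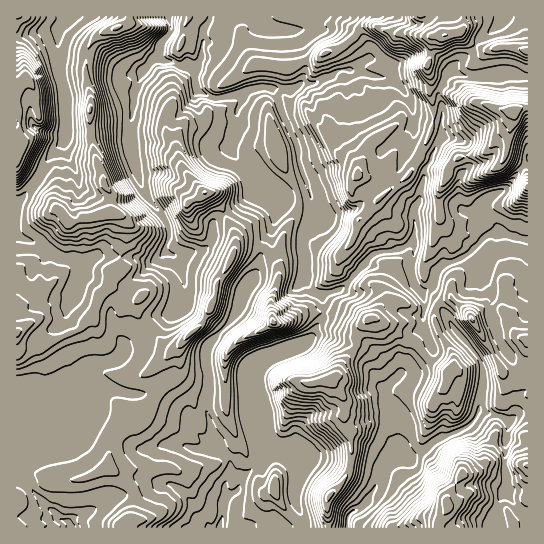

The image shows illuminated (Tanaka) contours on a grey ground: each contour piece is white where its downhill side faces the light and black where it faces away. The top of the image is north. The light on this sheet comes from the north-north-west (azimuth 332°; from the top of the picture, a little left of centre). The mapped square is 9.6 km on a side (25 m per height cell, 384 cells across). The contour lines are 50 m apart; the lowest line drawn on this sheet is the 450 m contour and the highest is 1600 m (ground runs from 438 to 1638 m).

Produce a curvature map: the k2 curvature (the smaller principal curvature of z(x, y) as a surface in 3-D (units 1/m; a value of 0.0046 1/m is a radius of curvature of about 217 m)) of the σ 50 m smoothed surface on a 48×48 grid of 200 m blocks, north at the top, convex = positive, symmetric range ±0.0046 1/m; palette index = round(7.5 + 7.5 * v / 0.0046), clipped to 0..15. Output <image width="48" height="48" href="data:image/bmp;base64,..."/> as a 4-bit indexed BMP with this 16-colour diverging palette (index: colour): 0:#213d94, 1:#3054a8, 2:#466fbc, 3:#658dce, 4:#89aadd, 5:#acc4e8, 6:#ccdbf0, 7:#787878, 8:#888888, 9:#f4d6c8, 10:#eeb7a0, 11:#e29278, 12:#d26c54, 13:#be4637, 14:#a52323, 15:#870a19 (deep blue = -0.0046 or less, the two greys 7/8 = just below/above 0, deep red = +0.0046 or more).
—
<image width="48" height="48" href="data:image/bmp;base64,Qk32BAAAAAAAAHYAAAAoAAAAMAAAADAAAAABAAQAAAAAAIAEAAATCwAAEwsAABAAAAAAAAAAlD0hAKhUMAC8b0YAzo1lAN2qiQDoxKwA8NvMAHh4eACIiIgAyNb0AKC37gB4kuIAVGzSADdGvgAjI6UAGQqHAHZ2I3ZpdkM0ZmKHZlViRDKFl2VnRFVWhWdhdVZWh2eHV4GHZ1c0iEA2dWh3hlZGc5cnd3ZlVneGV3F2dnQll2UTRmZYl3ZjKYJ4d3dmZ2VSdnRGhpQ1ioZSZXZZhHdUNUZ4iId3dmVHh2RkhZVEZmhEVlVnRmRUN2h3ZneId3d4h4VlRHVlVVdVWGNUepZxWXh3d2d3d3eId2RoVVZ2VGdUdmRUeYWQaXd3d3Z3ZUVURWSHV1ZlVUdkd3YjZ2RRRHd3d3Z3aIZnd0aGZlVVZ3d0V2ZhAkVzKXeHd3d3eId3Vzd1ZWZGh3d2R2VlQQWGF3eIh3d3iId3ZVhkdVZhV4hmV2SHSTIgJHd4h3d3d3d2dGhldFd1RWh1V2SnWGB6Znd3d3d3Zmd3dUdkY2iIR3ZVV2R3eHBnd3eHd3d3d2Z4dTdUY4iYeHdVVnZWd3BGd0VneHd3d4ZXdTZFY3mWeKdEdWZGl4BJV4ZVd3d3d3d2YzdDVCRlZ3VHdmZUeXBnNoaGVmd3d3d3UilkIjMkV2VmZWZjVwFjN1V3d3dnd3ZXYgWHZTEiREZVhmg1YgdSeZVFd3dmd3ZGmCBHhYdTNnd4h1QXQGckZ2h2V4lWZ2VEVGITR6ZmJWeph2UoBLcXdXVmVndHh2ZVN6UzWHRnRmaHVFYUJIUphXd3VmhleIdWNnYlSEJWJWRFeJUWhFVGZnd3Zmd3aJhlRXYmJVIzQgRmdlAkhVZXdnZ4hWZ3UndlVoZTVIc0eIB4ZmJxh2dZd4ZndmaJliV1ZneENXc0Z3UEaENyJXdXh3dkRVRENFNFVGiWNXc1WYdQNWF2Ujdnd2VEZmRWd3RFQzeHRmc3RnhmUyJ3aFR4dlVWh2dXaIcGhxZ3ZFc3Y1Z2aHBnd3ZVVkV1l3dmh3MGdSZ3hThVdUiGaIBnd3dmZjeYdHeJiEBYZDRnhUZ0diJnZmB4ZWZmVTV5dFVERQNpeGQ0VWZ0dVcodmFFRVVVdyJnZUNpcReXWplkZ2Z0ZHhVd2I4YlMQOWBGdEiGQUdlZmdUdldkZHh2VoUHkIZ1CJMncXd3NENHdURFZXc2ZXiFdWcHgRaaMIYVY3h1NFiIZFZmZ4cXV2d2d0cTeDMYgohRRXdkNWd3VXdnd4cWV2d2V1VgeCdkgIp0NHZ1NWZ2VmdnaIQ1d3Z4dHOBICR2cGAkJGZ1NXhnZ2dWaIBmh3Znd1NzV3NGcXGlFId1NXhldXdHaEJYeHdmZ3JTNmZWknR1E5llVHiVN3dVeBVmh3d3ZmJTJ6eGpWaEJGhUU3iYIAACdzVWd3d3dyOBZ5h1dniDJmZFgYd3FZh0ACICJ2aHdCdSNVREQ3liN3ZFYliXBod3d3lVMDREVFaGEhI1VWhTR3ZVZQMAI3d4iHhjh1RXYye1RIdlRGZUR4ZFRVCJcXdnd3dkqXdUJSAjVDZ2aUVlVoVmd1BYgWZ2ZmZkVmdSaVeIdjJndkNWZWiJiIYGcph3d3ZlQ0cneGaYiYM0VohWRjIjZTIHdVdnd3d2dVMzIhIDRFVmZg=="/>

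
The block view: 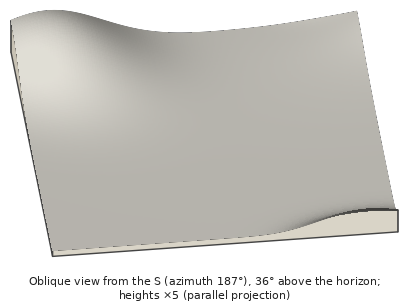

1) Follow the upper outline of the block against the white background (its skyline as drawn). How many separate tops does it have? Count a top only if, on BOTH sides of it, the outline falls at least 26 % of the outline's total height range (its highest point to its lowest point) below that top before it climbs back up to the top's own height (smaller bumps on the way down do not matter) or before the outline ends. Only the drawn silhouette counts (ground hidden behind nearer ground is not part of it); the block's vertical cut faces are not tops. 0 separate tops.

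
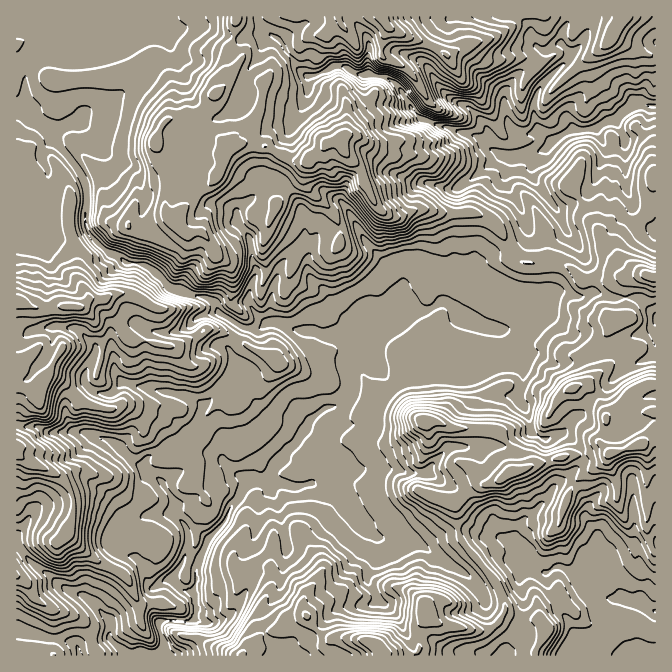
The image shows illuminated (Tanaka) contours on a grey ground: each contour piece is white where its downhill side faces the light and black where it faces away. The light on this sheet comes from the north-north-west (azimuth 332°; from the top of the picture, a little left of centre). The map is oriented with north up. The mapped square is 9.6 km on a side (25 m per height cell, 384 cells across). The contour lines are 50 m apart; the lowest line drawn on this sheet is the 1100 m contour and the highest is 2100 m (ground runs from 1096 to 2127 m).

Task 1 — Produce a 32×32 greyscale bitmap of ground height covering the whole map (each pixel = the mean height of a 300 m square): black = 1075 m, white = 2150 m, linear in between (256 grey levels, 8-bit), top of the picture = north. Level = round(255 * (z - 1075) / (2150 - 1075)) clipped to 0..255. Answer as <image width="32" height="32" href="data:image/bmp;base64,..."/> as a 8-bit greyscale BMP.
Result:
<image width="32" height="32" href="data:image/bmp;base64,Qk02CAAAAAAAADYEAAAoAAAAIAAAACAAAAABAAgAAAAAAAAEAAATCwAAEwsAAAABAAAAAAAAAAAAAAEBAQACAgIAAwMDAAQEBAAFBQUABgYGAAcHBwAICAgACQkJAAoKCgALCwsADAwMAA0NDQAODg4ADw8PABAQEAAREREAEhISABMTEwAUFBQAFRUVABYWFgAXFxcAGBgYABkZGQAaGhoAGxsbABwcHAAdHR0AHh4eAB8fHwAgICAAISEhACIiIgAjIyMAJCQkACUlJQAmJiYAJycnACgoKAApKSkAKioqACsrKwAsLCwALS0tAC4uLgAvLy8AMDAwADExMQAyMjIAMzMzADQ0NAA1NTUANjY2ADc3NwA4ODgAOTk5ADo6OgA7OzsAPDw8AD09PQA+Pj4APz8/AEBAQABBQUEAQkJCAENDQwBEREQARUVFAEZGRgBHR0cASEhIAElJSQBKSkoAS0tLAExMTABNTU0ATk5OAE9PTwBQUFAAUVFRAFJSUgBTU1MAVFRUAFVVVQBWVlYAV1dXAFhYWABZWVkAWlpaAFtbWwBcXFwAXV1dAF5eXgBfX18AYGBgAGFhYQBiYmIAY2NjAGRkZABlZWUAZmZmAGdnZwBoaGgAaWlpAGpqagBra2sAbGxsAG1tbQBubm4Ab29vAHBwcABxcXEAcnJyAHNzcwB0dHQAdXV1AHZ2dgB3d3cAeHh4AHl5eQB6enoAe3t7AHx8fAB9fX0Afn5+AH9/fwCAgIAAgYGBAIKCggCDg4MAhISEAIWFhQCGhoYAh4eHAIiIiACJiYkAioqKAIuLiwCMjIwAjY2NAI6OjgCPj48AkJCQAJGRkQCSkpIAk5OTAJSUlACVlZUAlpaWAJeXlwCYmJgAmZmZAJqamgCbm5sAnJycAJ2dnQCenp4An5+fAKCgoAChoaEAoqKiAKOjowCkpKQApaWlAKampgCnp6cAqKioAKmpqQCqqqoAq6urAKysrACtra0Arq6uAK+vrwCwsLAAsbGxALKysgCzs7MAtLS0ALW1tQC2trYAt7e3ALi4uAC5ubkAurq6ALu7uwC8vLwAvb29AL6+vgC/v78AwMDAAMHBwQDCwsIAw8PDAMTExADFxcUAxsbGAMfHxwDIyMgAycnJAMrKygDLy8sAzMzMAM3NzQDOzs4Az8/PANDQ0ADR0dEA0tLSANPT0wDU1NQA1dXVANbW1gDX19cA2NjYANnZ2QDa2toA29vbANzc3ADd3d0A3t7eAN/f3wDg4OAA4eHhAOLi4gDj4+MA5OTkAOXl5QDm5uYA5+fnAOjo6ADp6ekA6urqAOvr6wDs7OwA7e3tAO7u7gDv7+8A8PDwAPHx8QDy8vIA8/PzAPT09AD19fUA9vb2APf39wD4+PgA+fn5APr6+gD7+/sA/Pz8AP39/QD+/v4A////AENEOTQrICceP1l5mJSQlqe0zc6vpIp8cWRsZT49OjU0QkpIQSk6QSYxMkx/kZiinqKjnJmrpZZ/dG50TUI+OzpdaVQ5M0dLPi4tSGOAjqOQfW1qja+ge2d2ZGJRQTg1MHteRUBKXkMvJDNPXW93kYh5YW+EjH5kZ2ZSTkk6OTg8cmxzZWdcSj4rM1VeZWNyf2FRUFteV2FsUUVEQTw7Q091naWDWFJUUDUtTVNaWWNgTENDR05fblpLSV9WQT9MX3yXrohcVFFJOjo2S05UWUtCQENKW21tWFJXdHhOTGRxio6lkWhYUEJDSzg8PUJFQj5CSF56ioNsbGlthGVyd3yioauPeWVORFBMQS8vNDc7P0NOcIGDkJycineAgYF/hMS9n4p4X0pPUEs/OjQ1PT0/QkthcoWVmKeomJCSpJGVyqqJbV5aYFVWTkVEQDU5QEFFU3CRiIySlYyAjJiws7Wzn39xeHVzZVlVT0xGPzQ+QUNSiq2jl5SMcIOBkKakrdLOnaCakXptY1hcWk5CPTg9Qkx5i4JxbGRbhpGOn6So3dyxlo19cWxxa2FiYFFIRDxBQ0tPUU9WWldylpmGlaPf28GdlZGNkJSHaGNublFEPUBBREZERUZISV5xf4B3etjW06yfqKiom3xpbGxgR0I9PUFDRERDQ0NHVmdzeXdu08rCvrSvqKGFgWhbT0hCQUA+P0FCQkFBQURLV2x/fmfn4eTeybe4q4hpamVfYVBIQkBAQEFBQUJDREZUZXZ4adDHyM23spt0douQeXN1ZlxTRkJBQkJDREdLS1RlcHuFrqixr5F9eJCrv8CXhX11gHpcR0NFR0hLWGBgYV9xfoScnaKYiJ6yxNLVwp6ji4SOjmhjWFRTUlRgV1dPVWxpWZycoYqwycnY3dOsobOci4+GhKeVeGtmZ2BLT0NaYlhOnZuijau+w9raxqyptqyZnou9x6KQcmpgS0U+QlFTTFGemZ6MoKu+1NXXxbSytL6ztNq2im1SQD4xNDVQSUVAVp2VkJGYn7/V1dnav7vK4+Di1q6bi29JLCAcIkFJNTNRl4uJj5GfzdnV1d/Y1Mnc8/PYuqmRakIkIRwSIjMkITuJhYaIjpvA2tjU1NbLuMHd6s2pimhSPy4qJx4VFhMcKISLi4qOl6zJzdbQzM23q7vPuJ9sjXhOTTY9OCkwIw8OipSVlJWWna2xz9fL0LyfrrmZioigf4xkR1JBRj43JyWOkpOTlJaanaG2z8rJuKOdlZOwt5qwoodvYFRJU0xDQZOOjZCSkpSTm63Dw7WxvsXGwM/Dubexn35jWE5Yb15MkZGOjpGQkJGVoL7CtLzF0tjT5c2rm5qQg2xqXF5ub1Y="/>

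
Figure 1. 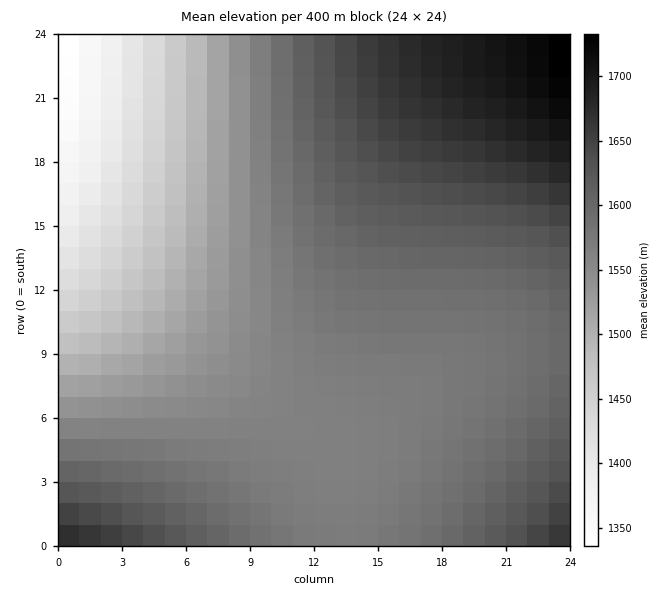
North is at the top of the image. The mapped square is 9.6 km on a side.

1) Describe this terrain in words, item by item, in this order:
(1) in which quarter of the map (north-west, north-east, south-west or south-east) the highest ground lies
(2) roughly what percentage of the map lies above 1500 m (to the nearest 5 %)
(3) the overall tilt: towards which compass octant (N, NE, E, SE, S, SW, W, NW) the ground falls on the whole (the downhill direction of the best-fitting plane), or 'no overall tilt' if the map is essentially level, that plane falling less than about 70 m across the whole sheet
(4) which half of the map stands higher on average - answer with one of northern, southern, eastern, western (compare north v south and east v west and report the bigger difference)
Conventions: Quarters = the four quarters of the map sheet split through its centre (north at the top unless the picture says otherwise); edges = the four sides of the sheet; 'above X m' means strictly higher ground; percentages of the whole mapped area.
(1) Look to the north-east quarter for the highest ground.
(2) About 85 % of the map lies above 1500 m.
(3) Overall the map slopes down towards the west.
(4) Taken as a whole, the eastern half is higher than the western.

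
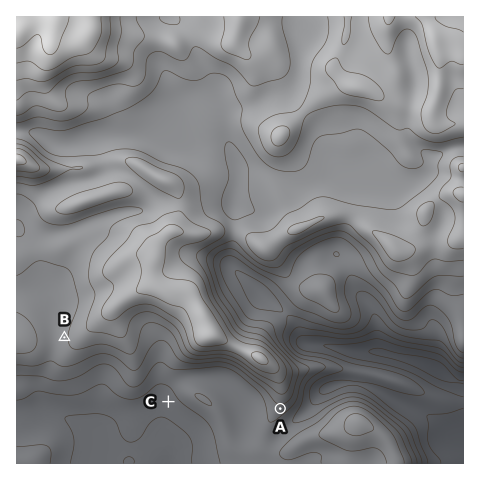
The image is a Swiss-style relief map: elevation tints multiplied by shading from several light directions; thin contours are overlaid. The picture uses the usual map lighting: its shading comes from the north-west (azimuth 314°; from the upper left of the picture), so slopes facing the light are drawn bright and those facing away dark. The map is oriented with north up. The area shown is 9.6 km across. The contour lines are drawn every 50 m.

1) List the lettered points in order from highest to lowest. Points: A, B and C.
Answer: B A C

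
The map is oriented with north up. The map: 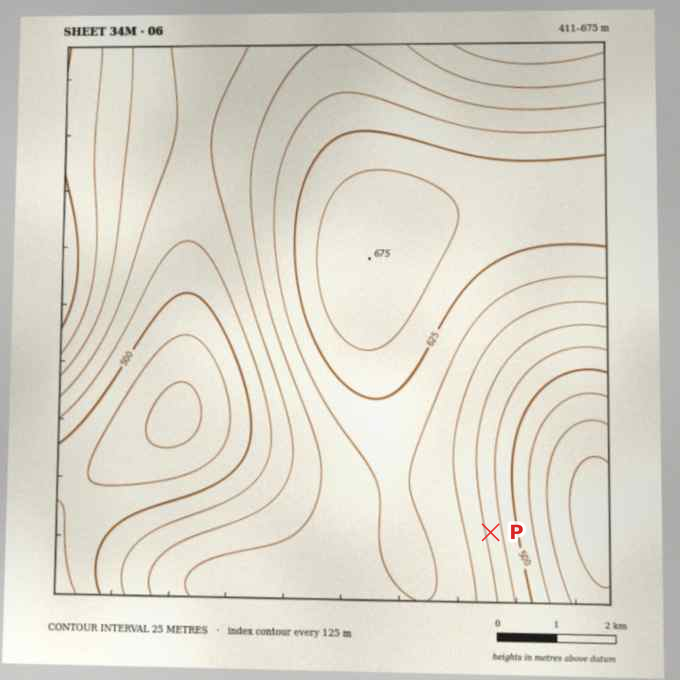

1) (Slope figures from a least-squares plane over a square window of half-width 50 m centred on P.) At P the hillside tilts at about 5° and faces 79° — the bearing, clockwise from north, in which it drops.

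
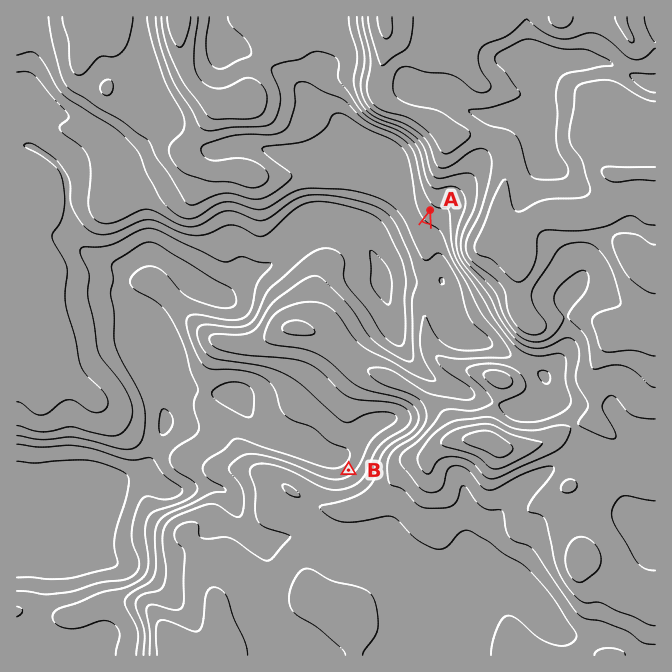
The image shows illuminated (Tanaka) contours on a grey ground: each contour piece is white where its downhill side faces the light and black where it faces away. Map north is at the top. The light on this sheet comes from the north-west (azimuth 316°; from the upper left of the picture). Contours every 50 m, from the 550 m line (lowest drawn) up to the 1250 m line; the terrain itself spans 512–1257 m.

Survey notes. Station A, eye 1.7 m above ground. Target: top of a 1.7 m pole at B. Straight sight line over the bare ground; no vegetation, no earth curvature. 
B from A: not visible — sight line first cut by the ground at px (385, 354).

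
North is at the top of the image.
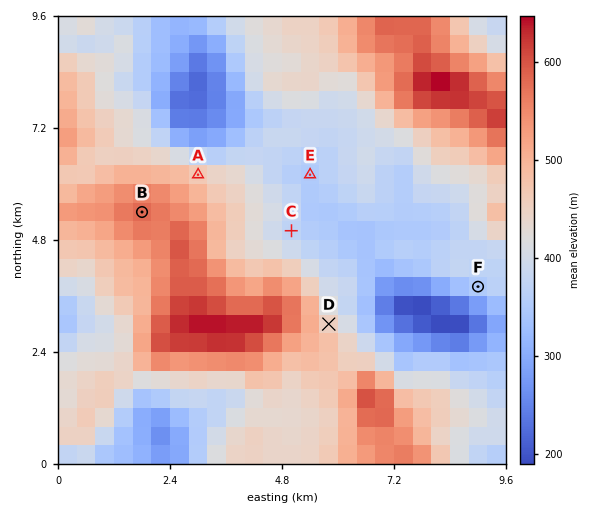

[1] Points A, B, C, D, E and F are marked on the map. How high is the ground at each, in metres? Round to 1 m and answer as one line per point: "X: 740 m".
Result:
A: 470 m
B: 583 m
C: 368 m
D: 452 m
E: 351 m
F: 356 m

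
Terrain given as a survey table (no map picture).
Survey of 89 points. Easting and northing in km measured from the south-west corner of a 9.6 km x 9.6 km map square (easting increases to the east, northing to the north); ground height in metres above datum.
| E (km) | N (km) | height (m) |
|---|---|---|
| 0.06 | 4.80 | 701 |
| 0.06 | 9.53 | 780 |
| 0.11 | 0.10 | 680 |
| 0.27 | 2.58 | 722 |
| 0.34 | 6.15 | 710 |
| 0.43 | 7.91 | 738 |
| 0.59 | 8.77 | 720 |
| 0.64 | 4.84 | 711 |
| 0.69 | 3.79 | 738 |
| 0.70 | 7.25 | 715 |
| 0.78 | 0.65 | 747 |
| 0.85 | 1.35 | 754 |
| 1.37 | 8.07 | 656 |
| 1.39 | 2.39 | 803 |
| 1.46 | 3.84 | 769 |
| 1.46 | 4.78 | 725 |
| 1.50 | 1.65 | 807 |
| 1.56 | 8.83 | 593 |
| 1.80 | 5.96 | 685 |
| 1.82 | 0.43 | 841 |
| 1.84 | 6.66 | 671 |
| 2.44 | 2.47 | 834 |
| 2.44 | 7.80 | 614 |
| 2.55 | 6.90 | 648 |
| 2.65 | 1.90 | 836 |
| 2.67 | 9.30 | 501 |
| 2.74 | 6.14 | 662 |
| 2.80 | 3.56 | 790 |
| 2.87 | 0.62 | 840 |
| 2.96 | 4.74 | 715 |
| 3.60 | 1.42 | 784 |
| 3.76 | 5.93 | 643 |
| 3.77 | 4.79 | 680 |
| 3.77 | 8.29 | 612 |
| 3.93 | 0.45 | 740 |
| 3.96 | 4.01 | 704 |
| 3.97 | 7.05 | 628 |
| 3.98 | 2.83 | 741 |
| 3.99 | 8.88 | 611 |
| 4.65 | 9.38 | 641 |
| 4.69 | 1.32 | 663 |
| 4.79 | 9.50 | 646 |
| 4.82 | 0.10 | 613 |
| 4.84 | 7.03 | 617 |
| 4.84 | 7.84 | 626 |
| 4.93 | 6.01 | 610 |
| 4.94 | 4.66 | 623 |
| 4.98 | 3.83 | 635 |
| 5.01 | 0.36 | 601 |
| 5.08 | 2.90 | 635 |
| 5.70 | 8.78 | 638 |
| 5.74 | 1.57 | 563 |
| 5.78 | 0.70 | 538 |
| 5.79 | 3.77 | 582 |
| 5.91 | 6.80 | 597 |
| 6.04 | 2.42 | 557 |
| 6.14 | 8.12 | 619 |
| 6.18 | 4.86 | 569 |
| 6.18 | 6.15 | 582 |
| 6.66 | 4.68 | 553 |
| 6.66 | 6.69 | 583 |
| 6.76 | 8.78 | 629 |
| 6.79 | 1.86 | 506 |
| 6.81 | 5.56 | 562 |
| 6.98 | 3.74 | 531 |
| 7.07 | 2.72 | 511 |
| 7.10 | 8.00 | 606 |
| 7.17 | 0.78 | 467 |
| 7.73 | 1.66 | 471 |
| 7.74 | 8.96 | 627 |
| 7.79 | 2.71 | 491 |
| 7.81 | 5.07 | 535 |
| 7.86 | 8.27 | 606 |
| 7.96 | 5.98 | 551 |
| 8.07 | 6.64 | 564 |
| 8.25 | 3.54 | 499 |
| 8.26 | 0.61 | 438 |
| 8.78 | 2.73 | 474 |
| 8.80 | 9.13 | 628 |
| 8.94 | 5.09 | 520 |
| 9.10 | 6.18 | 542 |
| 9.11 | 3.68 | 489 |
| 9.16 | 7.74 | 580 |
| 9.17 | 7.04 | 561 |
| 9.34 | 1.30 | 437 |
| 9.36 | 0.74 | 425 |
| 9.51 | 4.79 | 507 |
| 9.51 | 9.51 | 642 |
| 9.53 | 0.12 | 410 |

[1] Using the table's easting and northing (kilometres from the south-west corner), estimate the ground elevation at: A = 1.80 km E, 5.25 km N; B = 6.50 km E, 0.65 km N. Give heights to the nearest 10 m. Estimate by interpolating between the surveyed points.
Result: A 710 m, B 490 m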